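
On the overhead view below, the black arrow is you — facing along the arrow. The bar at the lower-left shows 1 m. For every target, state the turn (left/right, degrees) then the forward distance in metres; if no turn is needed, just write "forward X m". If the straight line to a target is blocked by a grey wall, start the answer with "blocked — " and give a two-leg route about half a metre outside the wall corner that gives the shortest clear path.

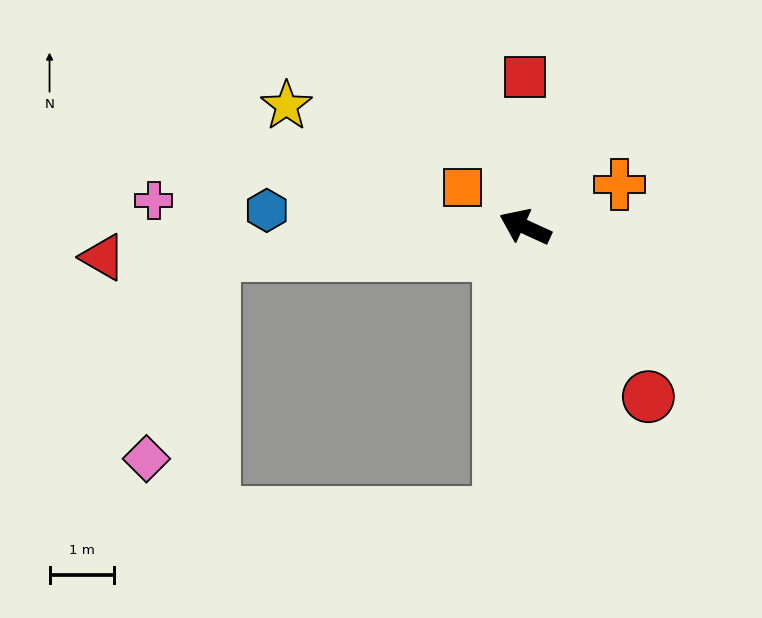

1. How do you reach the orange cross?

turn right 131°, forward 1.6 m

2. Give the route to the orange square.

turn right 8°, forward 1.1 m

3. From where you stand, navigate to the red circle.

turn left 151°, forward 3.2 m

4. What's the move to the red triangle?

turn left 29°, forward 6.5 m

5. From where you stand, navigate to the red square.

turn right 65°, forward 2.3 m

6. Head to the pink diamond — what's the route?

blocked — turn left 30°, forward 4.8 m, then turn left 67°, forward 3.3 m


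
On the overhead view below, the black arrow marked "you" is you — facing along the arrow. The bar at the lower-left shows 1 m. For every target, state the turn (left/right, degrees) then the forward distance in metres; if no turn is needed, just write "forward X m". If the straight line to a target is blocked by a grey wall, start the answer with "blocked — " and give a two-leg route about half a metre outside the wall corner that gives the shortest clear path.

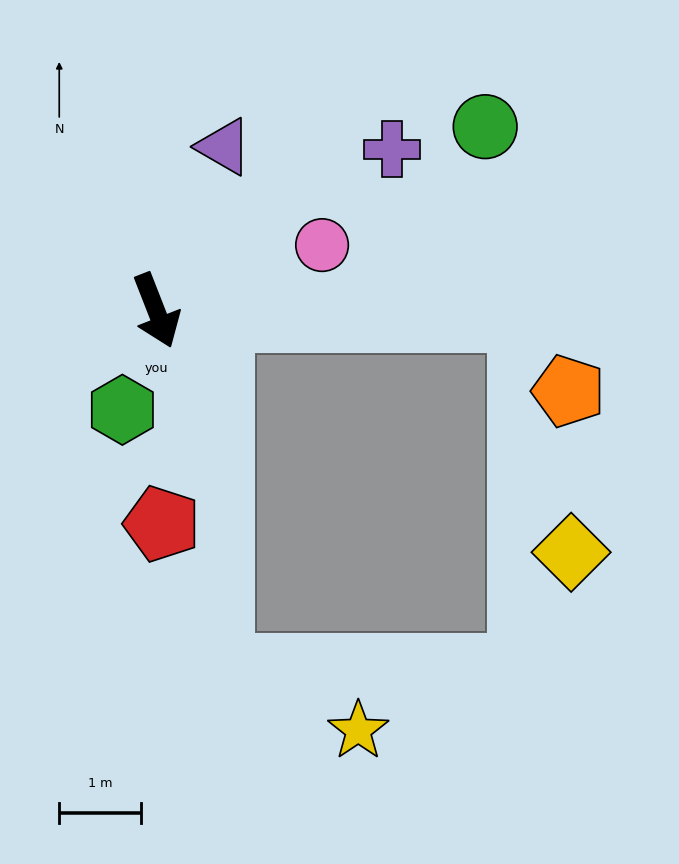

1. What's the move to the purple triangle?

turn left 136°, forward 2.2 m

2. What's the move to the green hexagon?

turn right 40°, forward 1.3 m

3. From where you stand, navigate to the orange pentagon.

blocked — turn left 68°, forward 4.5 m, then turn right 58°, forward 1.1 m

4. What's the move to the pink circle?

turn left 90°, forward 2.2 m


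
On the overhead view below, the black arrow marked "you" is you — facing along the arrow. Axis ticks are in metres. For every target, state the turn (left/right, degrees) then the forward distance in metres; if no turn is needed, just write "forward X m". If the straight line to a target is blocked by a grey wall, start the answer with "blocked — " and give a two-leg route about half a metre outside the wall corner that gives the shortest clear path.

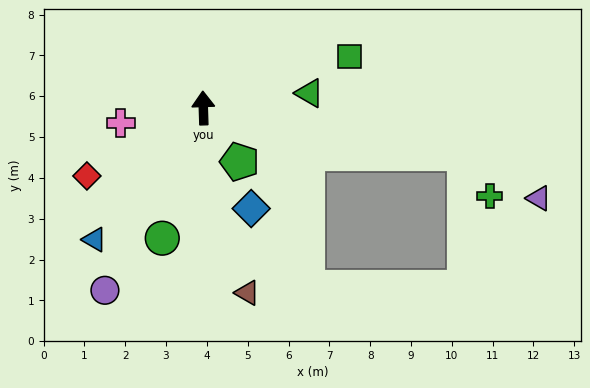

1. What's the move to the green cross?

blocked — turn right 102°, forward 6.5 m, then turn right 49°, forward 1.2 m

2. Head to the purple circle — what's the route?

turn left 150°, forward 5.1 m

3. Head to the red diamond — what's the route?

turn left 118°, forward 3.3 m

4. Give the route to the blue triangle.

turn left 139°, forward 4.2 m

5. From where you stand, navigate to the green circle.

turn left 161°, forward 3.3 m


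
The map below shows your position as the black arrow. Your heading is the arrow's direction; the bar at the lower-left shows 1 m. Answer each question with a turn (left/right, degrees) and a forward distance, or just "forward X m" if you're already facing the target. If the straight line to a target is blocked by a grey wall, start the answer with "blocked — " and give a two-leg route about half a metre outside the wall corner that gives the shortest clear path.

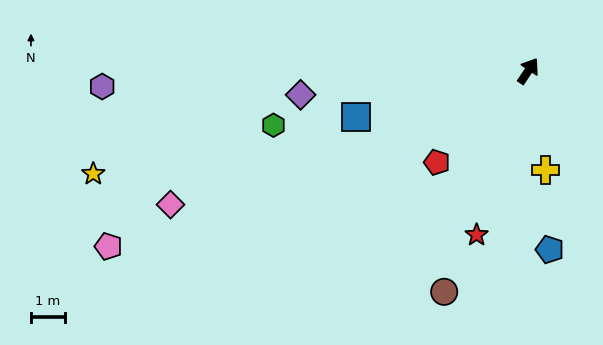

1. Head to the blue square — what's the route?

turn left 139°, forward 5.2 m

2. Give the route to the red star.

turn right 164°, forward 5.0 m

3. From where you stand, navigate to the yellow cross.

turn right 137°, forward 2.9 m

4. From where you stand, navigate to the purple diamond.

turn left 130°, forward 6.7 m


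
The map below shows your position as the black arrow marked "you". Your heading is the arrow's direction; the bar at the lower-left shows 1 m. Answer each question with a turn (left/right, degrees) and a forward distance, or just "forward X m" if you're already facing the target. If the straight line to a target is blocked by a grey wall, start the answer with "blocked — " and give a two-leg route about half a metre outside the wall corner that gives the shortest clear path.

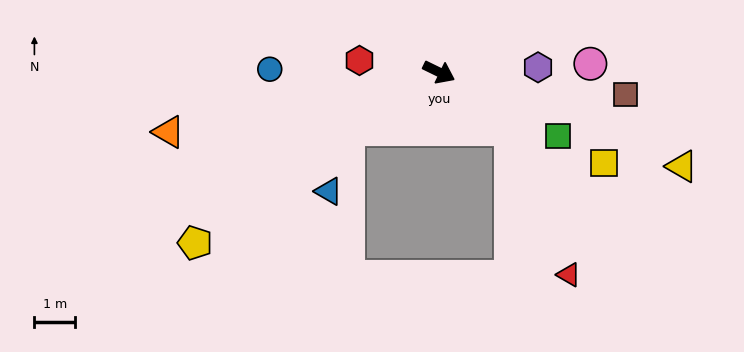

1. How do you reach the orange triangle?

turn right 142°, forward 6.8 m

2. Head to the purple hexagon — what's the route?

turn left 29°, forward 2.4 m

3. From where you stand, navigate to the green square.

turn right 2°, forward 3.3 m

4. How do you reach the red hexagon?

turn right 162°, forward 2.0 m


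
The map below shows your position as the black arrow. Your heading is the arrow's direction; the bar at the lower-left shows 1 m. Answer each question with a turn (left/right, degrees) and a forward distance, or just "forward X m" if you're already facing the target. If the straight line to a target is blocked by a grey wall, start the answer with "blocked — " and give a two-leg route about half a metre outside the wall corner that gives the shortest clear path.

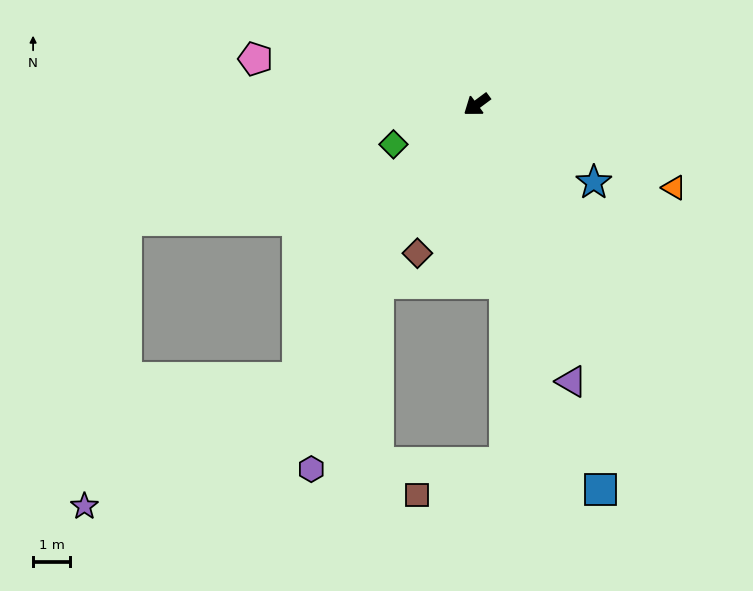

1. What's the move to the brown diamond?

turn left 32°, forward 4.3 m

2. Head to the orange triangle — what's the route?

turn left 121°, forward 5.7 m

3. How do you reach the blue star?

turn left 110°, forward 3.8 m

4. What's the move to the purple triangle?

turn left 72°, forward 7.8 m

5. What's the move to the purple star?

blocked — turn left 20°, forward 8.7 m, then turn right 26°, forward 6.7 m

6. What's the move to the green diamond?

turn right 11°, forward 2.5 m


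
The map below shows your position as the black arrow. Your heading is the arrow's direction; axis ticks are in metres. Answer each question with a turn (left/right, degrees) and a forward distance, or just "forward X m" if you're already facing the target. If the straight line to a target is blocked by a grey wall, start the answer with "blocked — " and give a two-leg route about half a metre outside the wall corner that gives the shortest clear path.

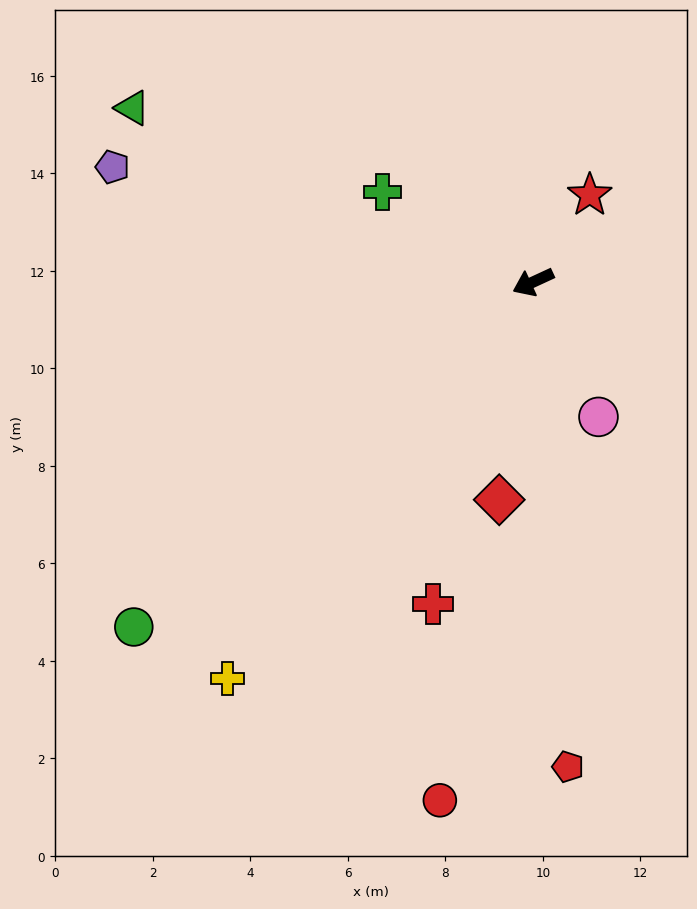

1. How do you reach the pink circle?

turn left 91°, forward 3.1 m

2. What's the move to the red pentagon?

turn left 69°, forward 10.0 m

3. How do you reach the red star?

turn right 148°, forward 2.1 m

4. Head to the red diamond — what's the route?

turn left 56°, forward 4.5 m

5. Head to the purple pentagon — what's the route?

turn right 40°, forward 8.9 m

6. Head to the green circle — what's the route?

turn left 16°, forward 10.8 m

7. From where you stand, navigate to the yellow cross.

turn left 28°, forward 10.3 m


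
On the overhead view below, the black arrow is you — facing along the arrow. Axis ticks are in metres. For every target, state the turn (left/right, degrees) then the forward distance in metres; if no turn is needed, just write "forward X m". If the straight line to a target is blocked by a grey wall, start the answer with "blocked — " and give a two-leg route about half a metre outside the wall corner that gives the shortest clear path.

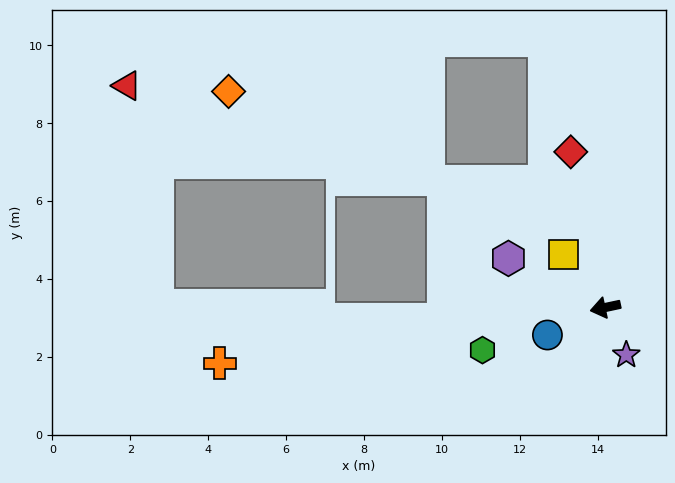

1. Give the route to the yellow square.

turn right 64°, forward 1.7 m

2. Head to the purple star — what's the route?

turn left 102°, forward 1.3 m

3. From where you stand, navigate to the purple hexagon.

turn right 39°, forward 2.8 m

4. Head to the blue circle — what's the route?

turn left 13°, forward 1.6 m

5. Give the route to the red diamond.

turn right 90°, forward 4.1 m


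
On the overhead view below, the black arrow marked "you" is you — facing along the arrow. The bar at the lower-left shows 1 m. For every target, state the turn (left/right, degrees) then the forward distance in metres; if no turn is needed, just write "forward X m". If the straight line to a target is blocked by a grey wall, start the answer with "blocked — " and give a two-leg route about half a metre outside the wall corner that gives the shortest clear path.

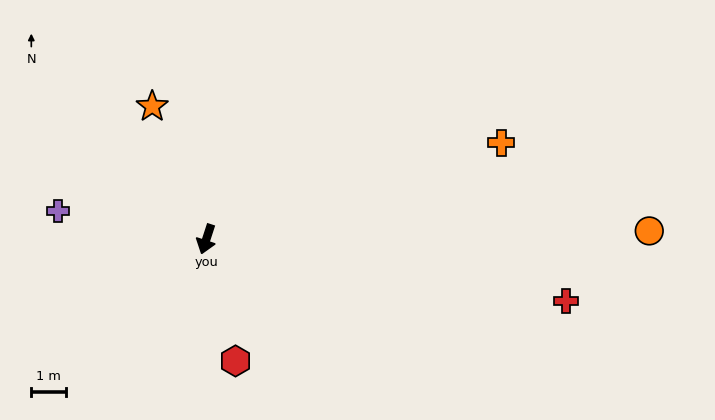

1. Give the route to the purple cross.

turn right 83°, forward 4.3 m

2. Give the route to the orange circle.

turn left 109°, forward 12.6 m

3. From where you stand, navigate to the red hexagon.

turn left 32°, forward 3.6 m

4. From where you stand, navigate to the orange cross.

turn left 126°, forward 8.8 m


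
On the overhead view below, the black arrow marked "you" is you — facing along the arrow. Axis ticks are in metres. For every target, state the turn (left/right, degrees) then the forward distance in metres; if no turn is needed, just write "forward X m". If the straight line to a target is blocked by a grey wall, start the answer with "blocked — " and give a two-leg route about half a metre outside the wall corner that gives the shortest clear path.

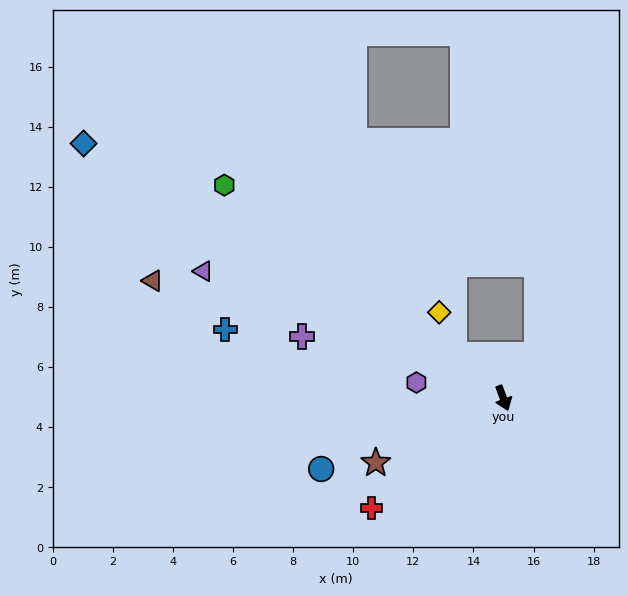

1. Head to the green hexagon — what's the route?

turn right 148°, forward 11.7 m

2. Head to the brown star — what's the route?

turn right 83°, forward 4.8 m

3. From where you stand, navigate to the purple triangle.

turn right 133°, forward 10.8 m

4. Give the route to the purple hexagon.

turn right 120°, forward 2.9 m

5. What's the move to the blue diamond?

turn right 142°, forward 16.3 m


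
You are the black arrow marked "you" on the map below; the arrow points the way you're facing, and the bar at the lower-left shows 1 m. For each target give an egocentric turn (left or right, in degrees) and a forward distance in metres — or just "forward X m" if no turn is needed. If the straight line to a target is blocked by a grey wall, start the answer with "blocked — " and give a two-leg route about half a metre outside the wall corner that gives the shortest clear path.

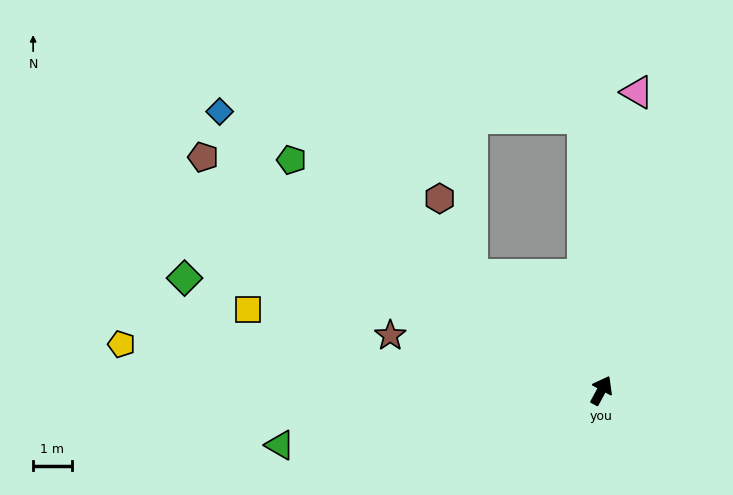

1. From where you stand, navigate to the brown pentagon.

turn left 88°, forward 12.0 m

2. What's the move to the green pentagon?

turn left 82°, forward 10.0 m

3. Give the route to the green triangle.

turn left 128°, forward 8.5 m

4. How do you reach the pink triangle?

turn left 22°, forward 7.8 m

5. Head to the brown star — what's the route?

turn left 104°, forward 5.7 m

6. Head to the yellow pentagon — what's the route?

turn left 113°, forward 12.5 m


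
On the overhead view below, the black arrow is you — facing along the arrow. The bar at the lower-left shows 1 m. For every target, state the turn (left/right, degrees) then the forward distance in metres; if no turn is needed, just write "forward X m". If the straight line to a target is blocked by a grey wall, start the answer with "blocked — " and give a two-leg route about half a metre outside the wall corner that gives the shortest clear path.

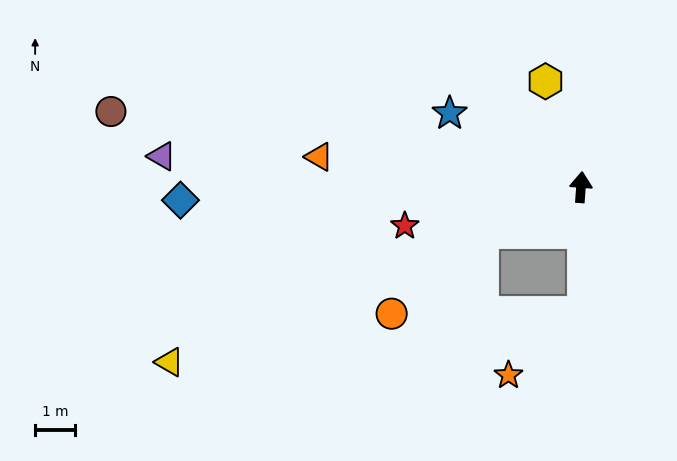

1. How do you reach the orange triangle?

turn left 88°, forward 6.6 m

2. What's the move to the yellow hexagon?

turn left 23°, forward 2.8 m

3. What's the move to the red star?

turn left 107°, forward 4.5 m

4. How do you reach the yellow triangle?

turn left 117°, forward 11.1 m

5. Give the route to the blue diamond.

turn left 96°, forward 10.0 m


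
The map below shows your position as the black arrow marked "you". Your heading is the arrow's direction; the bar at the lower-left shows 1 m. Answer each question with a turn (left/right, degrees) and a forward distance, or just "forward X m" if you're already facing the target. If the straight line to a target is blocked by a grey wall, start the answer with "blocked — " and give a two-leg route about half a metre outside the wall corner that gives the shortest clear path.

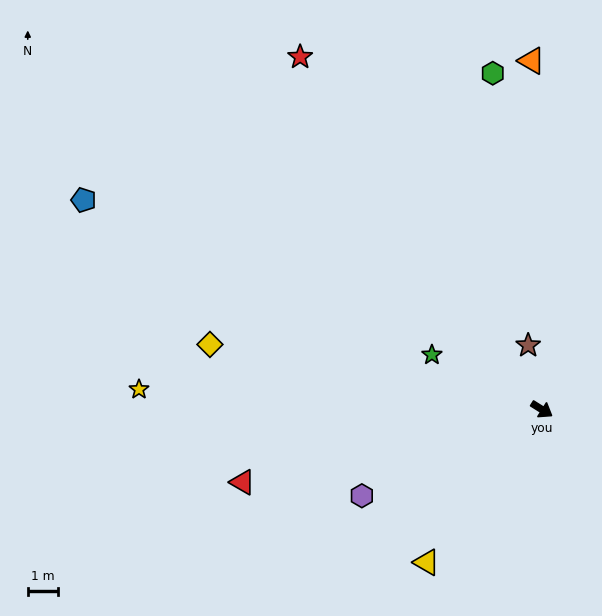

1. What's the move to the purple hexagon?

turn right 122°, forward 6.7 m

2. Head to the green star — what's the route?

turn right 174°, forward 4.1 m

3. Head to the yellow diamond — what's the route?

turn right 159°, forward 11.3 m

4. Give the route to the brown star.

turn left 134°, forward 2.2 m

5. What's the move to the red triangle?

turn right 134°, forward 10.3 m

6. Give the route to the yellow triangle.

turn right 95°, forward 6.4 m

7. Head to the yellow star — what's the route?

turn right 151°, forward 13.5 m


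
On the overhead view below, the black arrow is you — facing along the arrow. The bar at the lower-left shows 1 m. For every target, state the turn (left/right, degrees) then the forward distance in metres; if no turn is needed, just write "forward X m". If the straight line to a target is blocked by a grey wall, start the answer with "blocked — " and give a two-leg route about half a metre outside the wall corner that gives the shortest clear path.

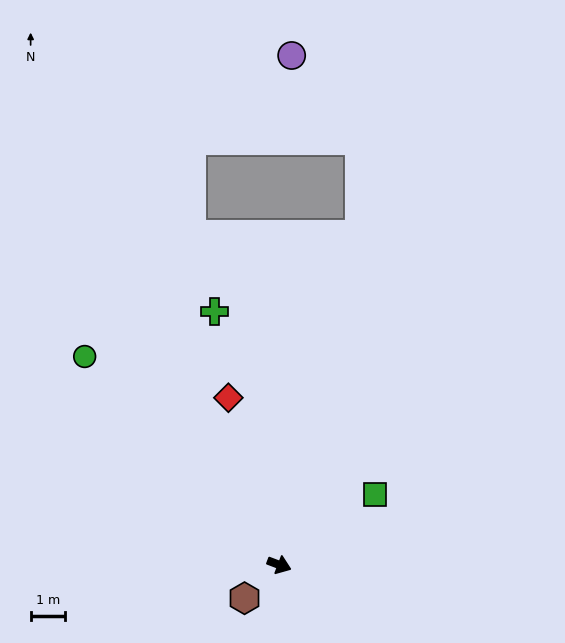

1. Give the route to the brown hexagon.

turn right 115°, forward 1.4 m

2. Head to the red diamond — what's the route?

turn left 128°, forward 5.1 m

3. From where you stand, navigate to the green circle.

turn left 154°, forward 8.3 m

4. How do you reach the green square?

turn left 57°, forward 3.5 m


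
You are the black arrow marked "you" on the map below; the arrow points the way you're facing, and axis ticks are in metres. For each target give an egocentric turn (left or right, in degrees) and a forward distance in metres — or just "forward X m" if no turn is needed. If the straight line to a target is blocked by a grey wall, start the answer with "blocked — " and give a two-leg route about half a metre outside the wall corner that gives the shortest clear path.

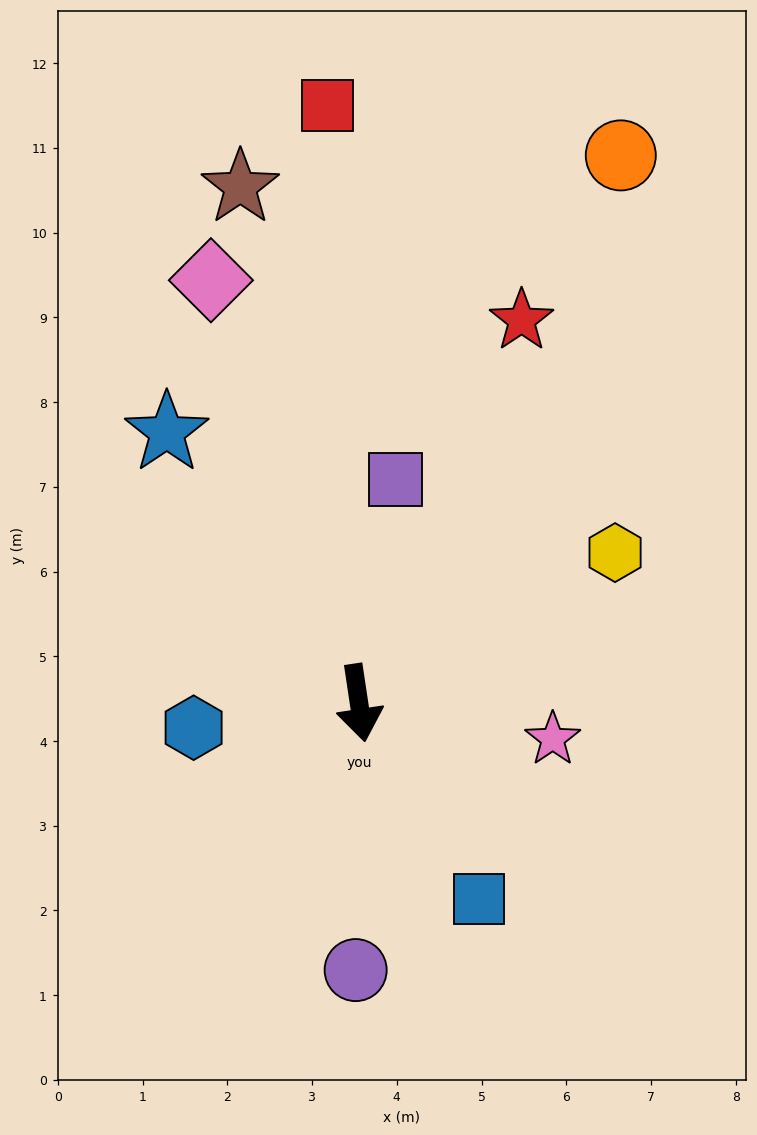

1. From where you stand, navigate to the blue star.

turn right 153°, forward 3.9 m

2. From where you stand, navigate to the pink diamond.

turn right 169°, forward 5.3 m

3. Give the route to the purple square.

turn left 162°, forward 2.7 m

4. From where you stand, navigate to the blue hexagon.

turn right 90°, forward 2.0 m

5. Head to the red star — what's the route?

turn left 148°, forward 4.9 m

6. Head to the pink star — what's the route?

turn left 71°, forward 2.3 m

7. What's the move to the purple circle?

turn right 9°, forward 3.2 m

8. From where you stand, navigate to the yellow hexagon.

turn left 112°, forward 3.5 m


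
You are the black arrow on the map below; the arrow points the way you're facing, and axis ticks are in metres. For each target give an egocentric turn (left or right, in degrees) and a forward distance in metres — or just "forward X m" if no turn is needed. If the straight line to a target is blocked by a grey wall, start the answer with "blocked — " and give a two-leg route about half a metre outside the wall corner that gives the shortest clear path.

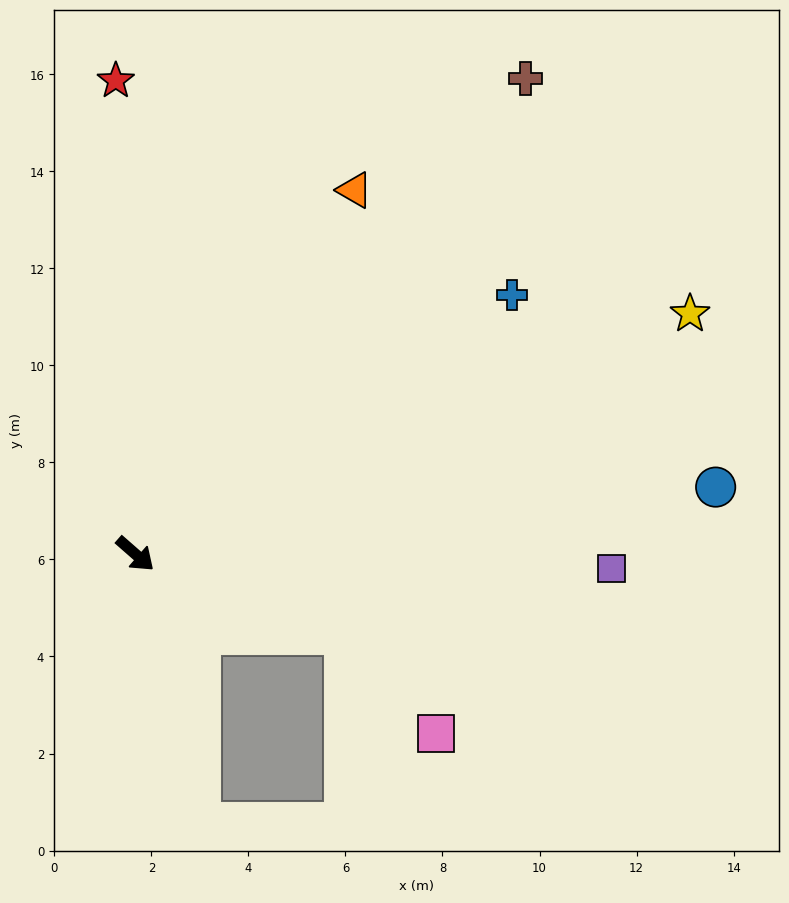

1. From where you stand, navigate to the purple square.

turn left 39°, forward 9.8 m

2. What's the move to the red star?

turn left 134°, forward 9.8 m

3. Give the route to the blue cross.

turn left 76°, forward 9.4 m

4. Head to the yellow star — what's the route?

turn left 65°, forward 12.5 m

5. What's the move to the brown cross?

turn left 92°, forward 12.7 m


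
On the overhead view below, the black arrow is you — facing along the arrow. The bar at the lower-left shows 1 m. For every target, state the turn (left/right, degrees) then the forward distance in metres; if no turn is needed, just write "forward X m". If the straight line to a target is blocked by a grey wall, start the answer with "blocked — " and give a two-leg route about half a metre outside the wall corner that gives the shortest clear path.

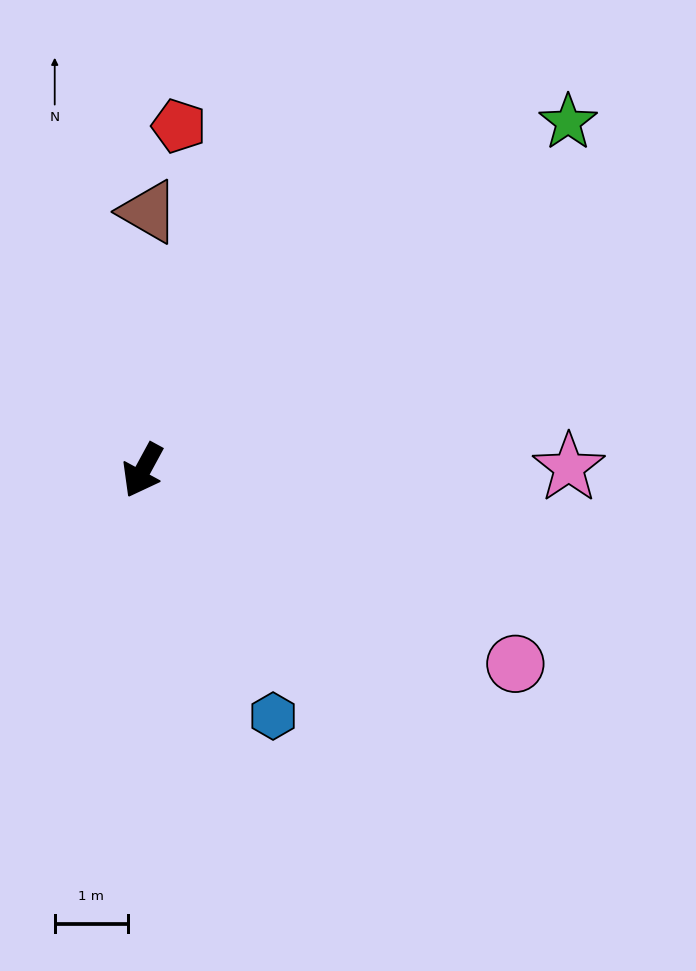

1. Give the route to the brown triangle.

turn right 153°, forward 3.5 m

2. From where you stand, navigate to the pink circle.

turn left 91°, forward 5.7 m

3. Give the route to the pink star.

turn left 119°, forward 5.8 m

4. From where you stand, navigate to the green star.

turn left 158°, forward 7.5 m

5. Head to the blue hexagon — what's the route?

turn left 56°, forward 3.8 m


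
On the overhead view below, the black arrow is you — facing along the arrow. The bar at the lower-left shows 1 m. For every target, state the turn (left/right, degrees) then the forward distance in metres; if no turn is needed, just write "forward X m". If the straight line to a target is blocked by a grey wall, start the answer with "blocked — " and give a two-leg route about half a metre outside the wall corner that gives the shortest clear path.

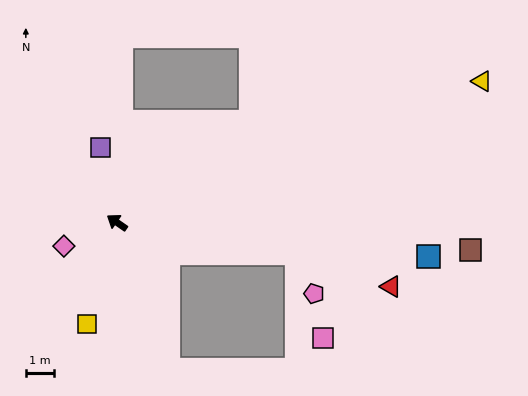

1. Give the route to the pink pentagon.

blocked — turn right 155°, forward 6.5 m, then turn right 57°, forward 1.6 m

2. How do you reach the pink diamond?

turn left 59°, forward 2.1 m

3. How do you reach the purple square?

turn right 43°, forward 2.7 m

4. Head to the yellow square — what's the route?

turn left 108°, forward 3.8 m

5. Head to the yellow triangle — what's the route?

turn right 124°, forward 14.0 m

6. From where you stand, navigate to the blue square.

turn right 152°, forward 11.2 m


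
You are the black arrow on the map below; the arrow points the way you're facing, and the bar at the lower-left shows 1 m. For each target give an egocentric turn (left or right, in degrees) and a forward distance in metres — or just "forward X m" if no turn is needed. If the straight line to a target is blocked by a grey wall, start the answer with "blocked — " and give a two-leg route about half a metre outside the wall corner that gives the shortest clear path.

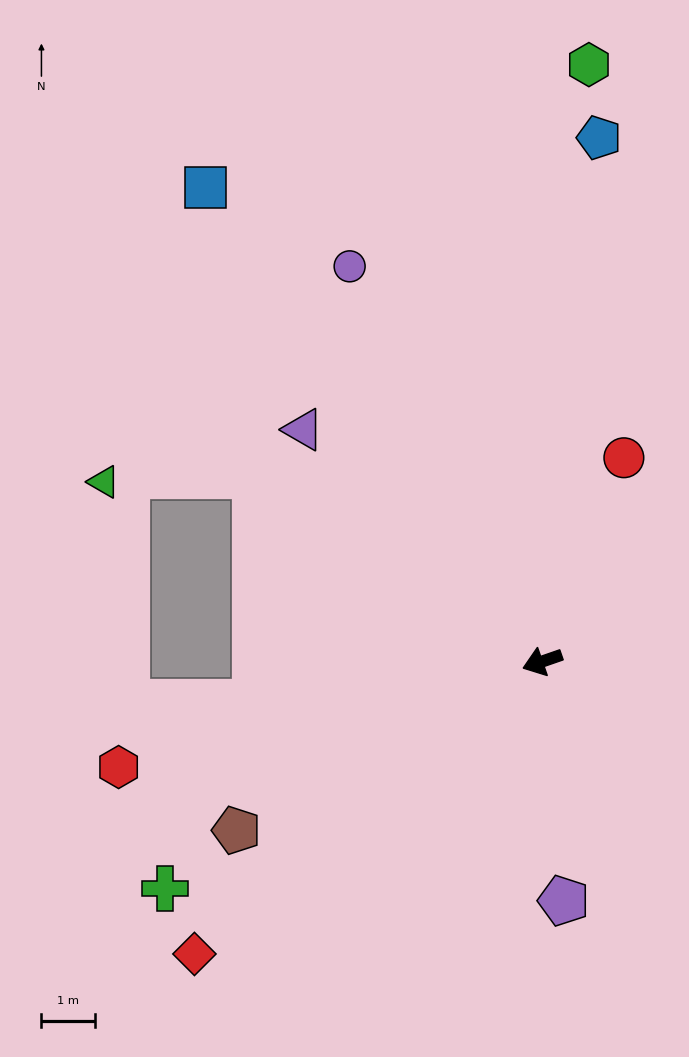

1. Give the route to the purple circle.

turn right 83°, forward 8.2 m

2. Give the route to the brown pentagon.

turn left 10°, forward 6.5 m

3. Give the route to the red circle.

turn right 131°, forward 4.1 m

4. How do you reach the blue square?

turn right 74°, forward 10.8 m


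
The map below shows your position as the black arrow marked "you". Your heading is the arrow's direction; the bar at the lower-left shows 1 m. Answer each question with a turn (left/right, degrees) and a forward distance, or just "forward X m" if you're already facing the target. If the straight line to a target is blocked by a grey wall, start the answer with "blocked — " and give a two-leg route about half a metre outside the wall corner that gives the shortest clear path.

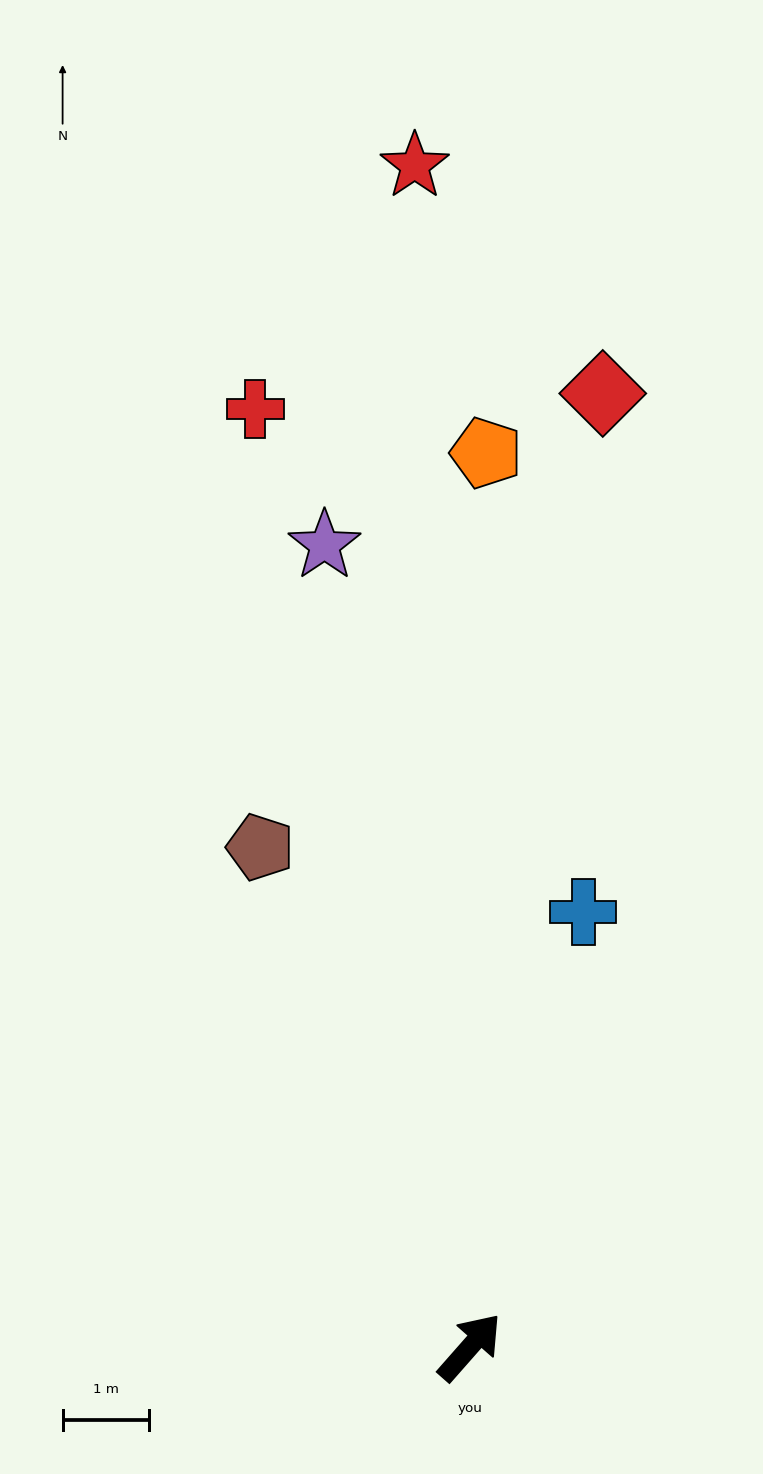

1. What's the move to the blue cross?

turn left 27°, forward 5.2 m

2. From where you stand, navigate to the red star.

turn left 44°, forward 13.7 m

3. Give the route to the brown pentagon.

turn left 64°, forward 6.3 m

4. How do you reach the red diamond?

turn left 33°, forward 11.1 m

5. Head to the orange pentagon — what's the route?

turn left 40°, forward 10.3 m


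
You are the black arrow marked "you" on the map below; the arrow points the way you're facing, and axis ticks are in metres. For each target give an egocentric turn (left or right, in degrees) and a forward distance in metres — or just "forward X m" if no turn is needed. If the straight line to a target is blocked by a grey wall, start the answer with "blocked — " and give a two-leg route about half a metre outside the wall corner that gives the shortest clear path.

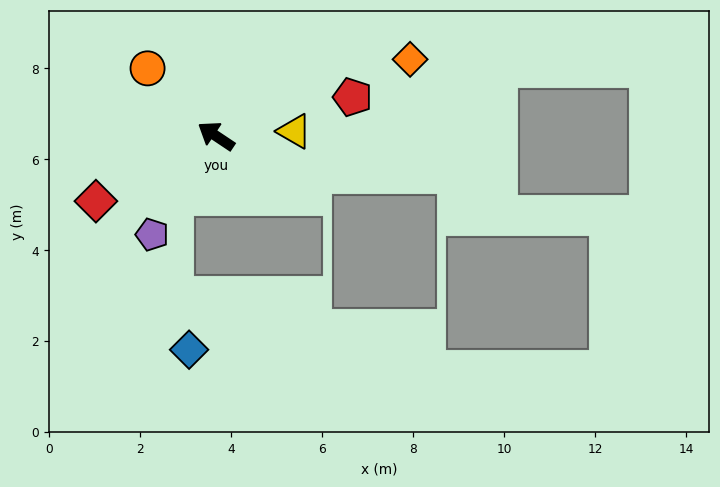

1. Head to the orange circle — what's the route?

turn right 11°, forward 2.1 m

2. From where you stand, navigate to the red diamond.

turn left 62°, forward 3.0 m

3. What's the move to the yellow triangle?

turn right 143°, forward 1.7 m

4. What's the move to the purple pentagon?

turn left 91°, forward 2.6 m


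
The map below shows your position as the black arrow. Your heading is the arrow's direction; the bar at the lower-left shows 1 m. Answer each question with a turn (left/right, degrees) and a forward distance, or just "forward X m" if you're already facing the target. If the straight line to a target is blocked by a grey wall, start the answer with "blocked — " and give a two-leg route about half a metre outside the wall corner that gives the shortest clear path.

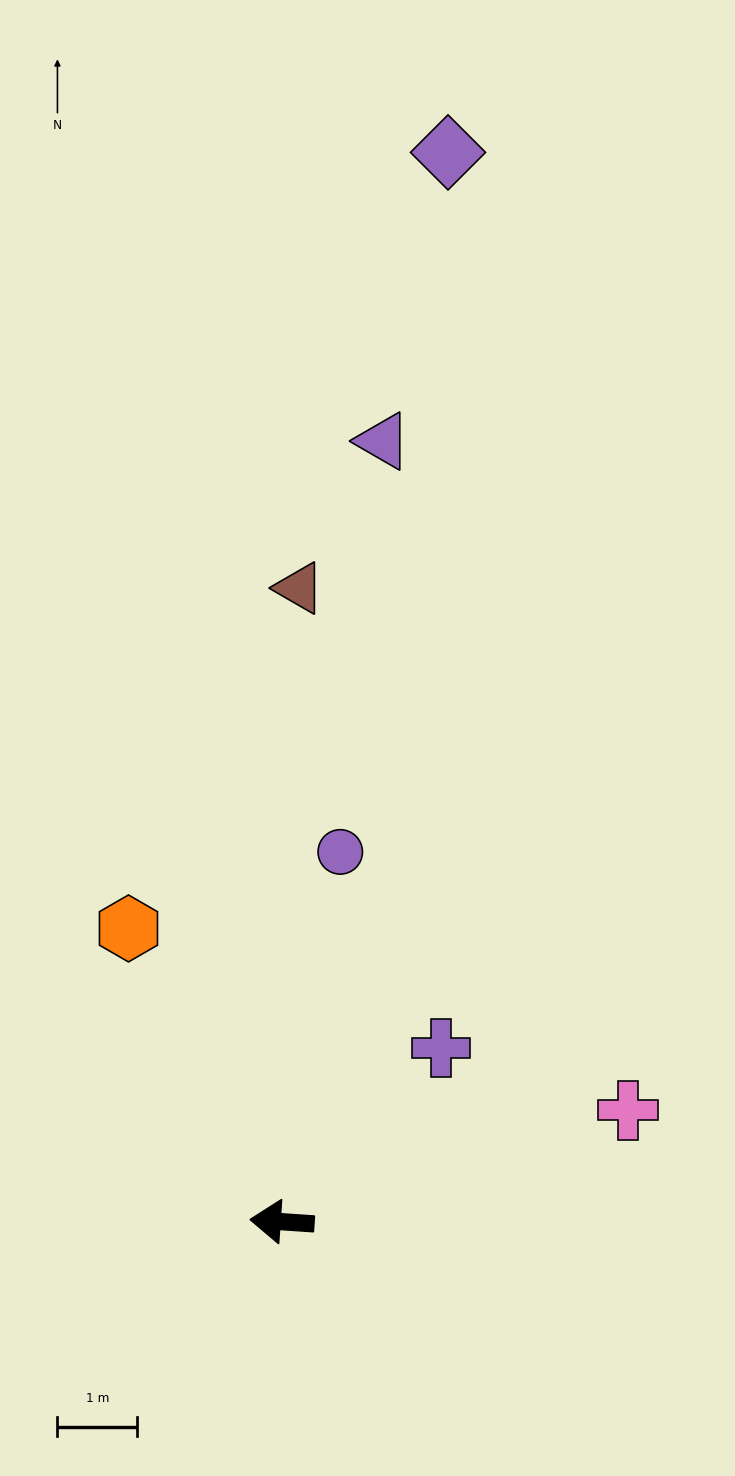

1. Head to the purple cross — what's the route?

turn right 129°, forward 3.0 m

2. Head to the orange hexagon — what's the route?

turn right 58°, forward 4.2 m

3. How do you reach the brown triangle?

turn right 88°, forward 8.0 m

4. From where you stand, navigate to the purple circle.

turn right 95°, forward 4.7 m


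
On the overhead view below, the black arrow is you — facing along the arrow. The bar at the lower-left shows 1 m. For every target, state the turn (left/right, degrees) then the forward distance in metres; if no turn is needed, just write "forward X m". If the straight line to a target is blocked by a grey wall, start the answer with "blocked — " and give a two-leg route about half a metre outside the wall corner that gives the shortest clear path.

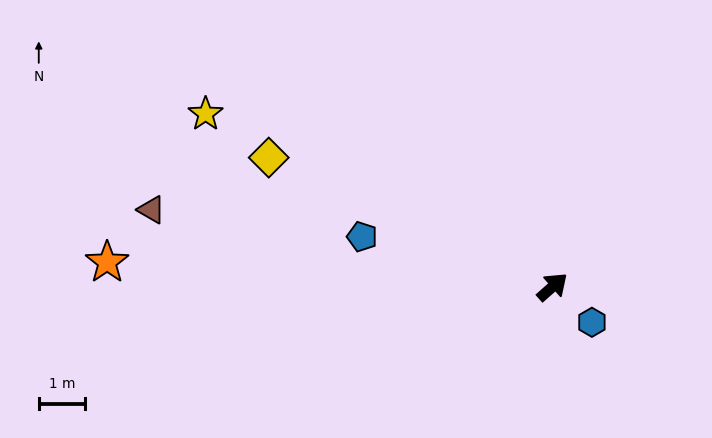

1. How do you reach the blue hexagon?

turn right 84°, forward 1.1 m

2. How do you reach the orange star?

turn left 135°, forward 9.6 m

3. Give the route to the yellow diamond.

turn left 114°, forward 6.7 m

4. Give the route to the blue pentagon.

turn left 124°, forward 4.2 m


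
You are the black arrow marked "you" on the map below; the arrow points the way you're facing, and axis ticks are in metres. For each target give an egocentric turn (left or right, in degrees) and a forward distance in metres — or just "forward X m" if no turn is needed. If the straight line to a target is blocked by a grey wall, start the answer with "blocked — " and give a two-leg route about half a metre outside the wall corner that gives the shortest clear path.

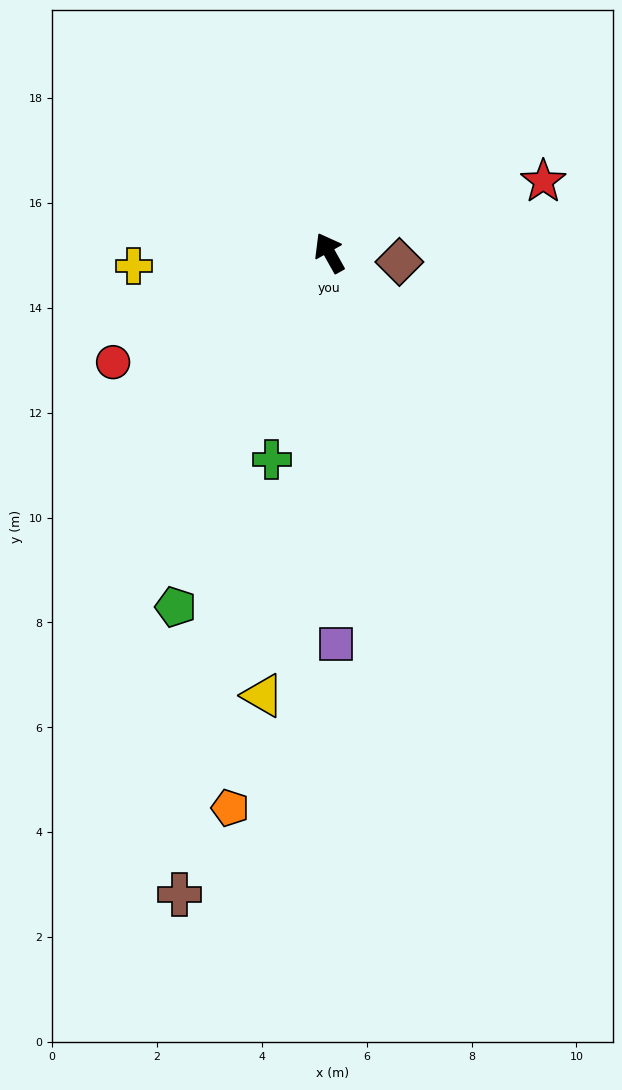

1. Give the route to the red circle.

turn left 88°, forward 4.6 m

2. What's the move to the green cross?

turn left 135°, forward 4.1 m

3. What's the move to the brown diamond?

turn right 127°, forward 1.3 m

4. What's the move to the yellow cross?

turn left 65°, forward 3.7 m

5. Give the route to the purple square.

turn left 152°, forward 7.5 m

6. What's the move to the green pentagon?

turn left 127°, forward 7.4 m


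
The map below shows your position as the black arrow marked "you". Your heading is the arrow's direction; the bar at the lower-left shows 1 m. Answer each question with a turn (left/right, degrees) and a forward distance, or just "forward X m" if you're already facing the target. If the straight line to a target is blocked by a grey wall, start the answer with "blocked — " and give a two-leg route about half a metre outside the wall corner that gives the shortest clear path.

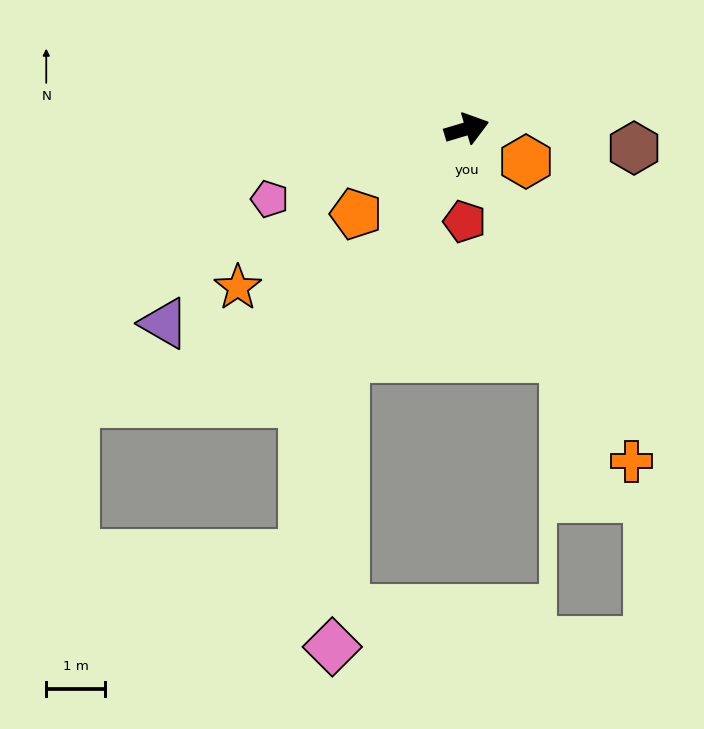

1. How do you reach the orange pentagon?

turn right 159°, forward 2.4 m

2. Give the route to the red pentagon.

turn right 108°, forward 1.6 m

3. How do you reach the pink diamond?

blocked — turn right 135°, forward 4.4 m, then turn left 26°, forward 4.9 m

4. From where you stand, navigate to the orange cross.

turn right 80°, forward 6.3 m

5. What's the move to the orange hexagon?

turn right 46°, forward 1.1 m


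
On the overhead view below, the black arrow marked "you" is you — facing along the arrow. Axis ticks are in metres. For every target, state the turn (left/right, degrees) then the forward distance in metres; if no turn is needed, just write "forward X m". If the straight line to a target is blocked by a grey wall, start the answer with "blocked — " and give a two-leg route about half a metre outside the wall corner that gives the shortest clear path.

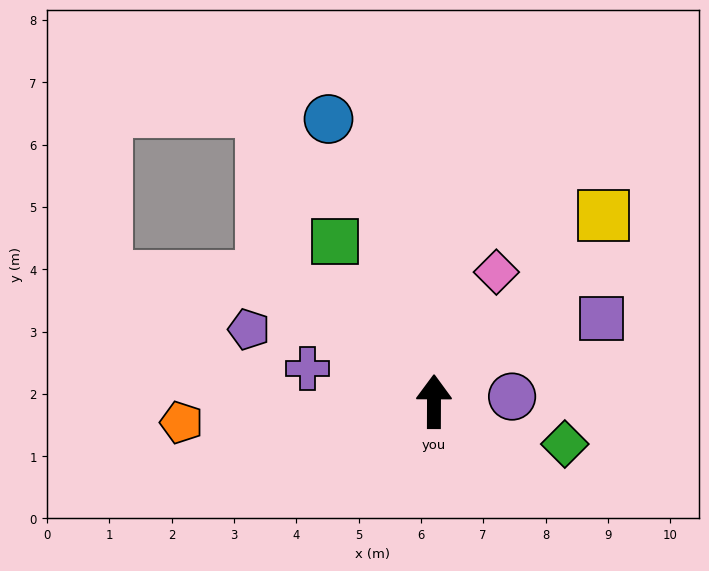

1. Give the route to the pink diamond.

turn right 26°, forward 2.3 m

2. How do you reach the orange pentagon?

turn left 95°, forward 4.1 m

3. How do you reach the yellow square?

turn right 42°, forward 4.0 m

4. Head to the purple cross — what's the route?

turn left 76°, forward 2.1 m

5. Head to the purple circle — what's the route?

turn right 86°, forward 1.3 m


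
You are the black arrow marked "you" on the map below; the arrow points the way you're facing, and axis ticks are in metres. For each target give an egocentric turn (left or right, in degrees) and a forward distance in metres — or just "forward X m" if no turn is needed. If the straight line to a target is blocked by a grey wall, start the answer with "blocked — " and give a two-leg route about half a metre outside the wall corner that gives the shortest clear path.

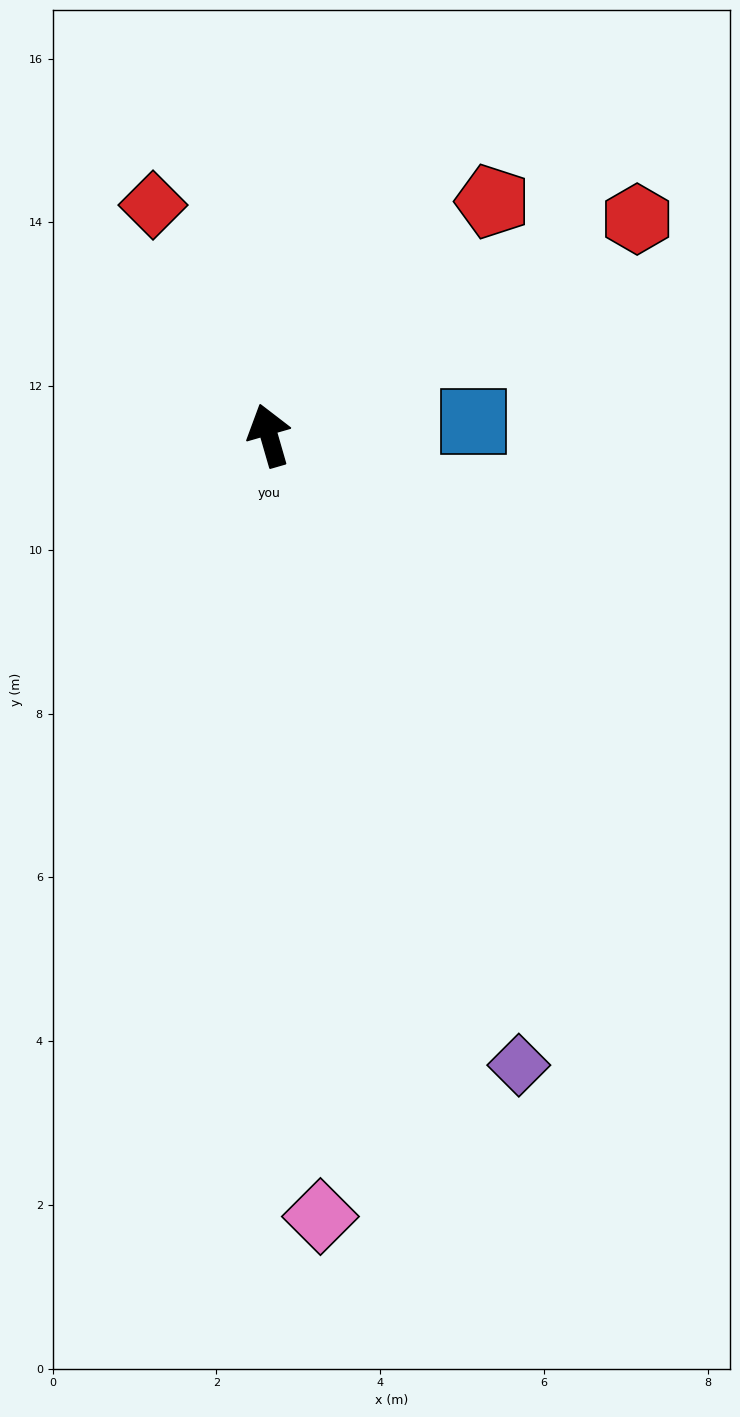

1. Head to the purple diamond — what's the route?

turn right 174°, forward 8.3 m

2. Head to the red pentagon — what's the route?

turn right 60°, forward 4.0 m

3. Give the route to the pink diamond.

turn left 168°, forward 9.6 m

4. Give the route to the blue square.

turn right 102°, forward 2.5 m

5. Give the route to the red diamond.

turn left 11°, forward 3.1 m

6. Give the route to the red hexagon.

turn right 76°, forward 5.2 m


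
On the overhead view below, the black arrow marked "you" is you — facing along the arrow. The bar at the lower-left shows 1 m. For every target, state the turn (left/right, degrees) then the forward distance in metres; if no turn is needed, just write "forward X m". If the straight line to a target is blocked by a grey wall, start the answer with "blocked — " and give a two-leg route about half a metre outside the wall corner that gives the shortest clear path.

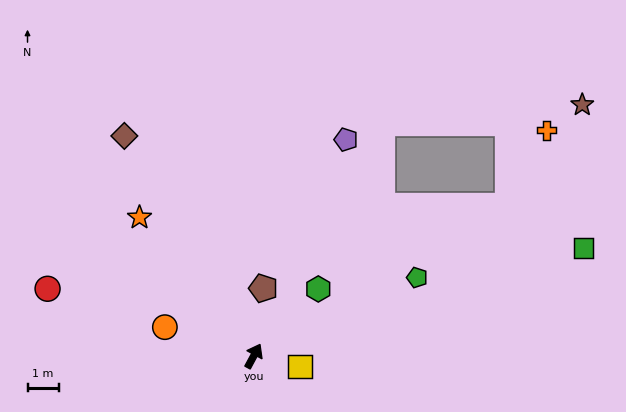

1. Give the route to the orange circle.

turn left 100°, forward 3.0 m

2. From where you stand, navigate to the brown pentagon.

turn left 20°, forward 2.2 m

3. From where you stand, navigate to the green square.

turn right 44°, forward 11.2 m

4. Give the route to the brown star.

blocked — forward 8.5 m, then turn right 56°, forward 6.5 m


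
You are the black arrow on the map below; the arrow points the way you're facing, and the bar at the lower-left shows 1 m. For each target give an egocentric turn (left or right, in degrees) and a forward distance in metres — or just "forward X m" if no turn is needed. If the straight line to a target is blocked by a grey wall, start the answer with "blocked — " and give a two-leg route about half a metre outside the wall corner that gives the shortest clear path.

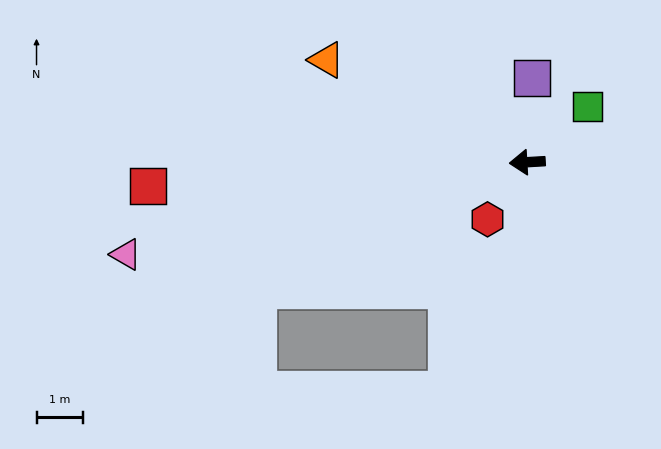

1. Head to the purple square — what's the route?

turn right 97°, forward 1.8 m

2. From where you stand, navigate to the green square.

turn right 141°, forward 1.8 m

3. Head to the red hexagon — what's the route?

turn left 52°, forward 1.5 m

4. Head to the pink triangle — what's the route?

turn left 10°, forward 8.9 m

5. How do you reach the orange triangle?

turn right 30°, forward 4.9 m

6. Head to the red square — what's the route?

forward 8.2 m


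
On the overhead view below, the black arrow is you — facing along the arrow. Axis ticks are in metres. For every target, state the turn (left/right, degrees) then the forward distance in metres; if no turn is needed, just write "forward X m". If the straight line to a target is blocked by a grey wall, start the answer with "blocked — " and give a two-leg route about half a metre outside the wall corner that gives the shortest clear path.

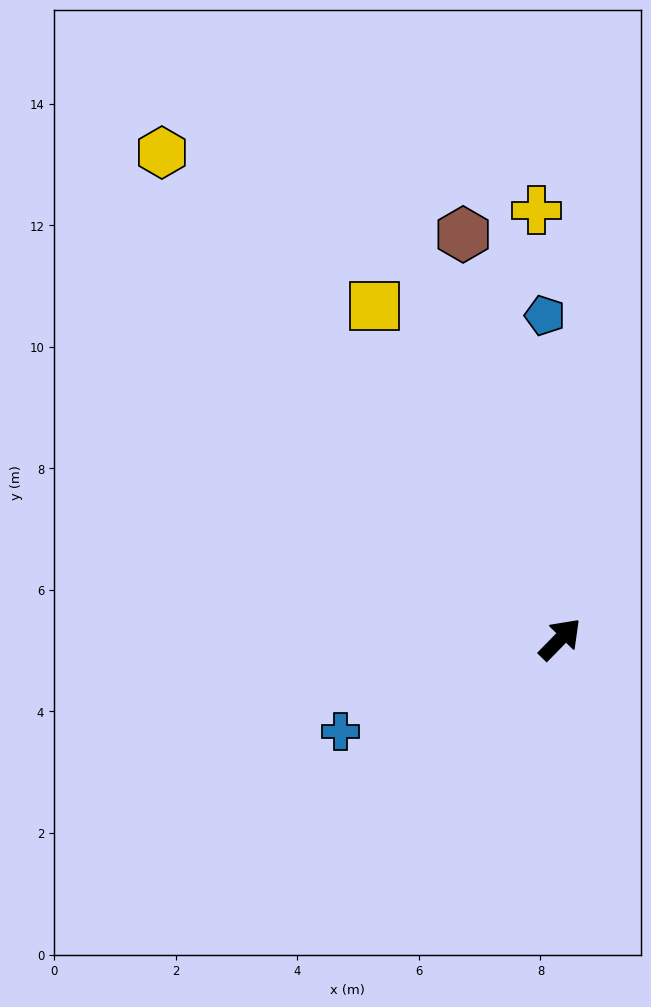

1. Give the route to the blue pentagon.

turn left 47°, forward 5.3 m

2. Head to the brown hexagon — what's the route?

turn left 58°, forward 6.8 m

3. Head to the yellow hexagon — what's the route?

turn left 84°, forward 10.3 m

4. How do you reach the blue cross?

turn left 157°, forward 3.9 m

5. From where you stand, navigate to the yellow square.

turn left 74°, forward 6.3 m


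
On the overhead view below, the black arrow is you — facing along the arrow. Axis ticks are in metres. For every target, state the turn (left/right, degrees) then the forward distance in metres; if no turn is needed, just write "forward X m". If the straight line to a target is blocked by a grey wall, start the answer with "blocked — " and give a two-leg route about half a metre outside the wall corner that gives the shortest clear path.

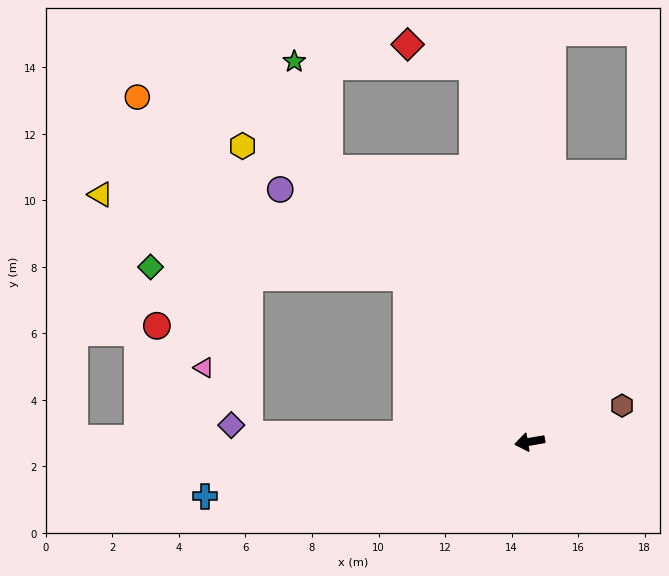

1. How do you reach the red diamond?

blocked — turn right 91°, forward 11.4 m, then turn left 63°, forward 2.1 m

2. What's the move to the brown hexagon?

turn right 168°, forward 3.0 m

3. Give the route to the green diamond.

blocked — turn right 63°, forward 6.2 m, then turn left 51°, forward 7.7 m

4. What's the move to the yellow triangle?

blocked — turn right 63°, forward 6.2 m, then turn left 38°, forward 9.5 m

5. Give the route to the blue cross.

forward 9.9 m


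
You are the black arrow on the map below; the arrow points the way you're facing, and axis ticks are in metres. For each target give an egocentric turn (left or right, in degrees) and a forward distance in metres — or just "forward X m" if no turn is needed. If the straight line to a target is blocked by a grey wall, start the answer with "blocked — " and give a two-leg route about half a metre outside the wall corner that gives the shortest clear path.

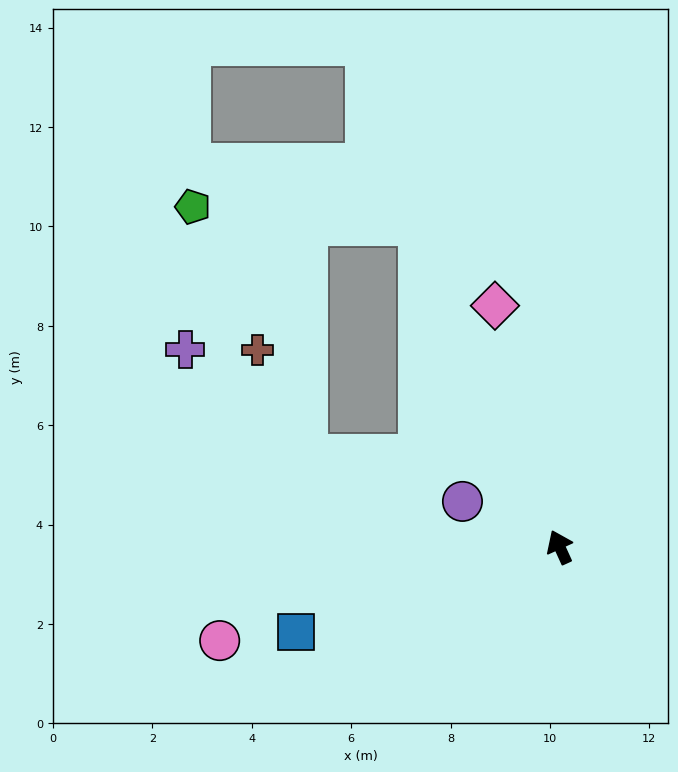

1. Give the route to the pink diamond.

turn right 9°, forward 5.0 m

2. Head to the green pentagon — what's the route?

blocked — forward 7.1 m, then turn left 61°, forward 4.6 m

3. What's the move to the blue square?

turn left 83°, forward 5.6 m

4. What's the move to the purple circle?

turn left 40°, forward 2.2 m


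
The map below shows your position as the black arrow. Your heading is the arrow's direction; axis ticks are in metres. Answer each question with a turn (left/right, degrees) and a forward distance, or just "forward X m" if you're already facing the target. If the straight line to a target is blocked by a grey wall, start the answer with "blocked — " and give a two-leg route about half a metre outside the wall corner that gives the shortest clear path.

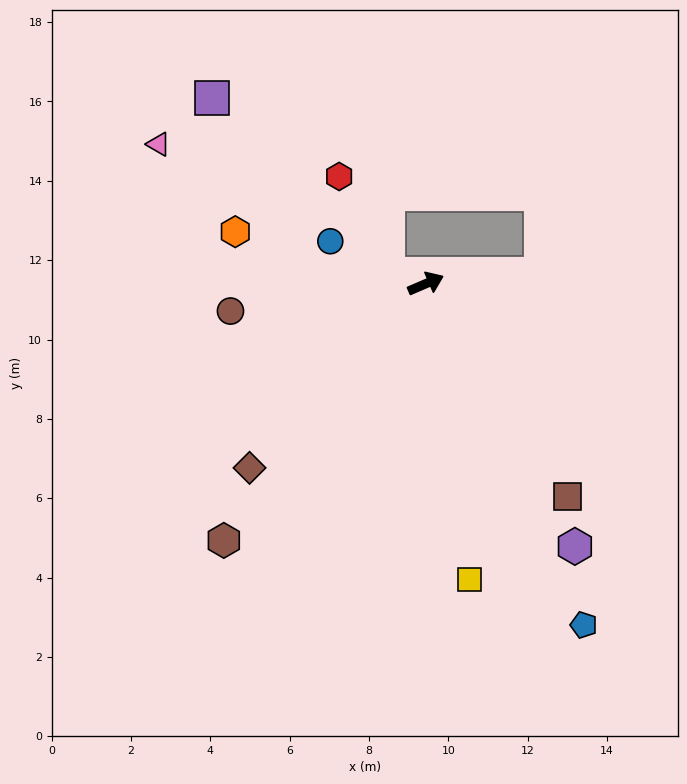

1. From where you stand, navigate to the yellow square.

turn right 105°, forward 7.5 m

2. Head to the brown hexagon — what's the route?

turn right 151°, forward 8.2 m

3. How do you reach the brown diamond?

turn right 157°, forward 6.4 m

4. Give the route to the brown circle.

turn left 165°, forward 5.0 m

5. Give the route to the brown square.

turn right 80°, forward 6.4 m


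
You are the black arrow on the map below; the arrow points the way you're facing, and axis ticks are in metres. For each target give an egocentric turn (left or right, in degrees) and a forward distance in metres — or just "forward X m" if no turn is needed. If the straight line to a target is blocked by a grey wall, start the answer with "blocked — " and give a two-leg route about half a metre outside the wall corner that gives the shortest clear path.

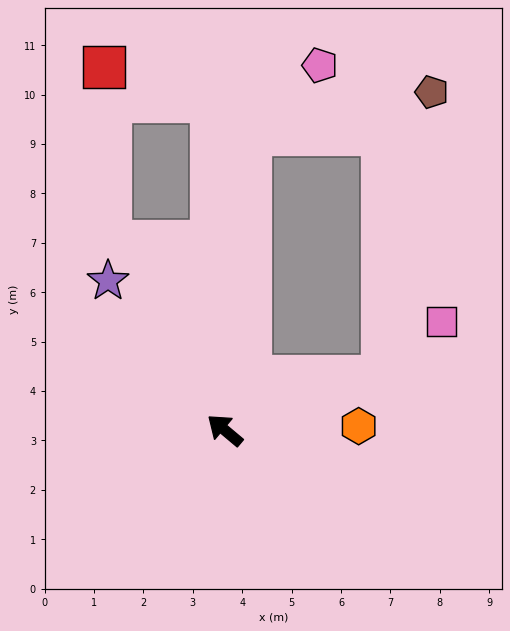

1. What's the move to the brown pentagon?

blocked — turn right 121°, forward 3.4 m, then turn left 61°, forward 5.8 m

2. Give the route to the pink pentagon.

blocked — turn right 55°, forward 6.0 m, then turn right 40°, forward 2.0 m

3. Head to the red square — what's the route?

blocked — turn right 48°, forward 6.6 m, then turn left 70°, forward 2.3 m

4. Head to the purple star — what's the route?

turn right 12°, forward 3.8 m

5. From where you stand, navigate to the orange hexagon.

turn right 138°, forward 2.7 m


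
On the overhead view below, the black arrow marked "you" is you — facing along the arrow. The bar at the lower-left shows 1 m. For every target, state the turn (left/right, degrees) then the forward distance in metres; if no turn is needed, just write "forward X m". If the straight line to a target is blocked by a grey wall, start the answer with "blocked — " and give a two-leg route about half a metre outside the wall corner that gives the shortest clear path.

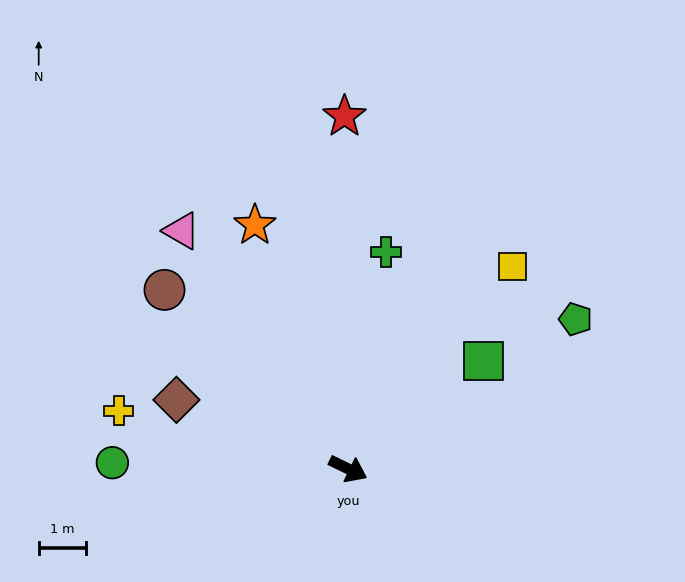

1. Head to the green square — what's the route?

turn left 64°, forward 3.6 m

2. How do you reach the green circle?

turn right 156°, forward 5.0 m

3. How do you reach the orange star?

turn left 137°, forward 5.5 m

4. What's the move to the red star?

turn left 116°, forward 7.4 m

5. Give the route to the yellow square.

turn left 77°, forward 5.5 m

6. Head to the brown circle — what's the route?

turn left 162°, forward 5.4 m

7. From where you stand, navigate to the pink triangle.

turn left 151°, forward 6.1 m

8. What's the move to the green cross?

turn left 106°, forward 4.6 m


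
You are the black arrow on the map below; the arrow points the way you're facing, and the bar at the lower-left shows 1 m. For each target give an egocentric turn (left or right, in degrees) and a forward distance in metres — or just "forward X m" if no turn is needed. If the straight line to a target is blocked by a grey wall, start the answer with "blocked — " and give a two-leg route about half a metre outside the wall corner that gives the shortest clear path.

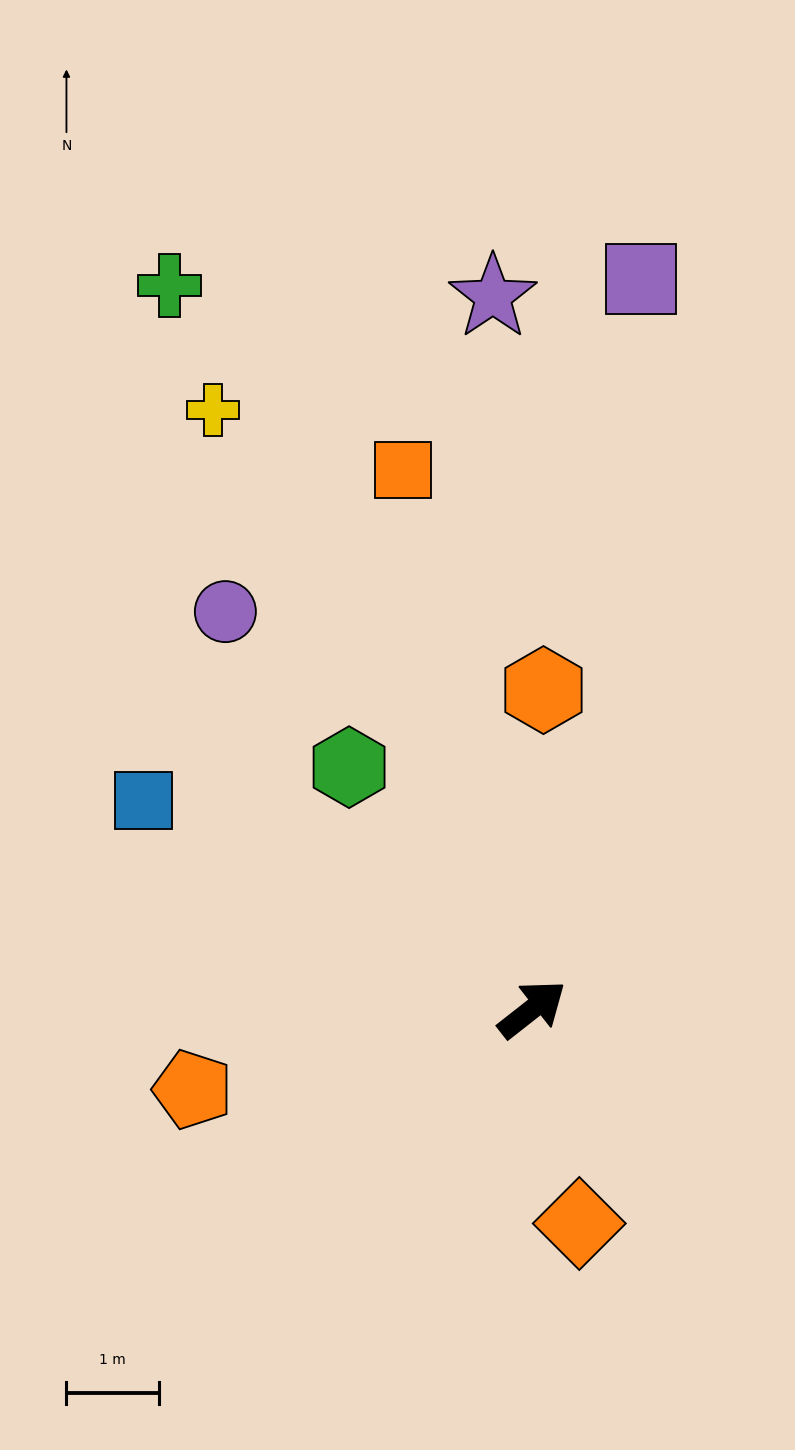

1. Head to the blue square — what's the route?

turn left 114°, forward 4.8 m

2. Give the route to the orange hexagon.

turn left 50°, forward 3.5 m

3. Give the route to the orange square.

turn left 65°, forward 6.0 m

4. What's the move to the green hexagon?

turn left 89°, forward 3.3 m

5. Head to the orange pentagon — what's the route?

turn left 155°, forward 3.8 m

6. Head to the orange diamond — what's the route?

turn right 116°, forward 2.4 m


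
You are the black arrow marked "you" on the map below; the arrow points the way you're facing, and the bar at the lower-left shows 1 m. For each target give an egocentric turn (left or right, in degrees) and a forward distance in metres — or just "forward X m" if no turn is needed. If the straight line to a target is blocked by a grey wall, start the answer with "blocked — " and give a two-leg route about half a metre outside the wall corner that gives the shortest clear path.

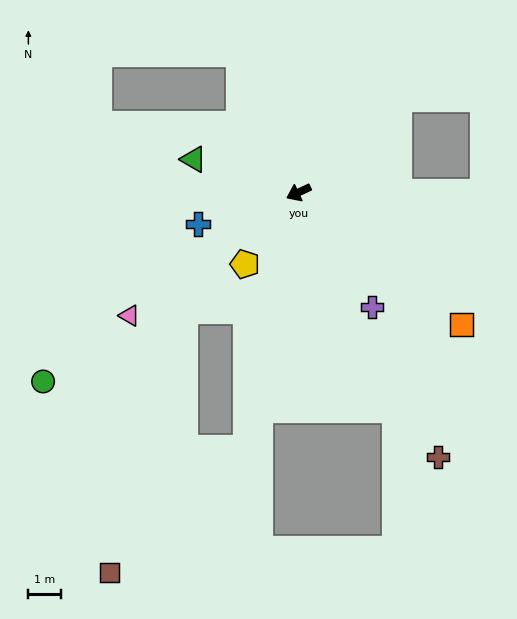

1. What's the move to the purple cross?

turn left 97°, forward 4.2 m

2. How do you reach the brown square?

blocked — turn left 53°, forward 8.0 m, then turn right 36°, forward 5.7 m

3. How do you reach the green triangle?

turn right 43°, forward 3.4 m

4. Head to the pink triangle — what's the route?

turn left 11°, forward 6.4 m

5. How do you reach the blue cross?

turn right 8°, forward 3.2 m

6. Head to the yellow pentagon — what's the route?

turn left 28°, forward 2.8 m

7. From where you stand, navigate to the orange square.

turn left 116°, forward 6.4 m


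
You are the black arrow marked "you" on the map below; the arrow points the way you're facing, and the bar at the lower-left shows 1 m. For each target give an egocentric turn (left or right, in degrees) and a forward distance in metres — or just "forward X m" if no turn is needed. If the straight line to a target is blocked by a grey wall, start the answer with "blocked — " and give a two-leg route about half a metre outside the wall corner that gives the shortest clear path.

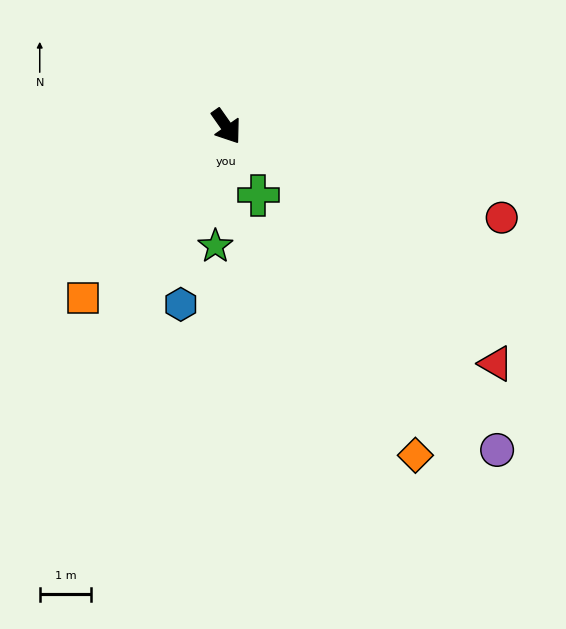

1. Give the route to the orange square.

turn right 75°, forward 4.4 m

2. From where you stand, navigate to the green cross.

turn right 10°, forward 1.5 m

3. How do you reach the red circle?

turn left 37°, forward 5.7 m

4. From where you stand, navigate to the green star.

turn right 40°, forward 2.3 m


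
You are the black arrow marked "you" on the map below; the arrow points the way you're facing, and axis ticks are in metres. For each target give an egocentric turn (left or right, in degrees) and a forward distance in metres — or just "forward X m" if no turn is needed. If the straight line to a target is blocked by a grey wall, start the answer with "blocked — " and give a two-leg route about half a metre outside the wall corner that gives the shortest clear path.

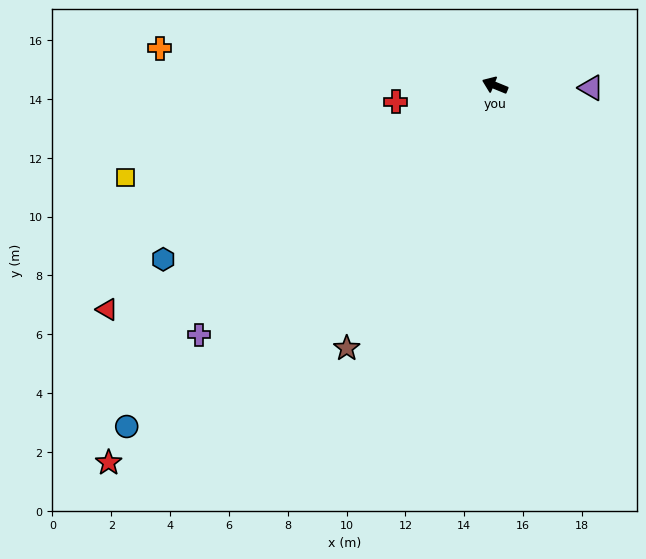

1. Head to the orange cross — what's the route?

turn left 16°, forward 11.5 m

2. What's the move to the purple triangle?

turn right 159°, forward 3.3 m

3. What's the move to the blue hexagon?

turn left 50°, forward 12.7 m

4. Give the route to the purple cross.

turn left 62°, forward 13.2 m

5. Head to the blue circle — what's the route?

turn left 65°, forward 17.1 m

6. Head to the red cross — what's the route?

turn left 32°, forward 3.4 m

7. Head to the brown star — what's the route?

turn left 83°, forward 10.3 m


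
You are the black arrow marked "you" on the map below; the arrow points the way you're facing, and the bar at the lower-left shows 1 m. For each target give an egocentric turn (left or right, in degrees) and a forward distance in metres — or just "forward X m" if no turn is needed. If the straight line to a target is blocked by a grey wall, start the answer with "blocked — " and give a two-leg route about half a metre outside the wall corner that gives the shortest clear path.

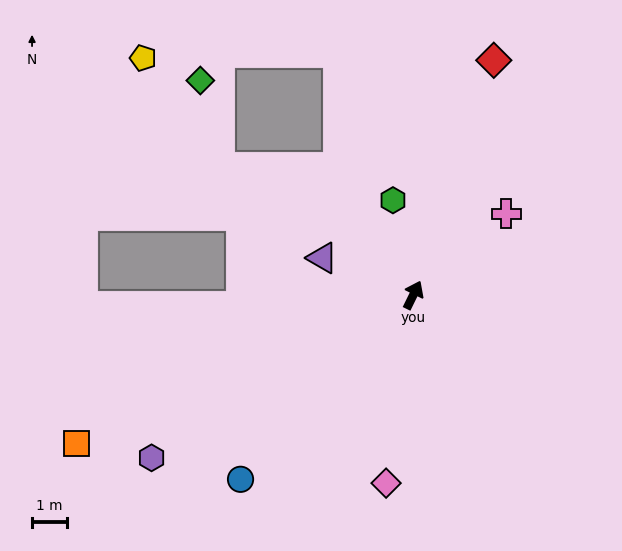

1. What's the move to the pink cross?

turn right 23°, forward 3.5 m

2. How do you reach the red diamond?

turn left 7°, forward 7.1 m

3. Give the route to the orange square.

turn left 140°, forward 10.5 m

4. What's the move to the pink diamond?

turn right 162°, forward 5.4 m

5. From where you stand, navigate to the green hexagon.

turn left 38°, forward 2.8 m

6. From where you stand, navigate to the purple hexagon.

turn left 148°, forward 8.8 m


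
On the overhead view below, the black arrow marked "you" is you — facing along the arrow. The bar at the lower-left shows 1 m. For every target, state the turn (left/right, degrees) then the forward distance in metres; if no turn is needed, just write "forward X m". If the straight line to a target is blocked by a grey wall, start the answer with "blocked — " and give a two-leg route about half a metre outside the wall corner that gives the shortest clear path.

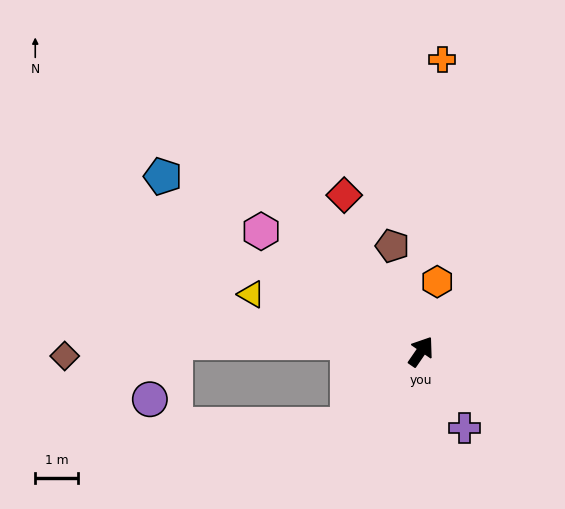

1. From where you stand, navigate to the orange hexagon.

turn left 21°, forward 1.7 m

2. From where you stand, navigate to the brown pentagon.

turn left 50°, forward 2.6 m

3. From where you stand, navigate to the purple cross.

turn right 116°, forward 2.1 m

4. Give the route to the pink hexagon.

turn left 88°, forward 4.7 m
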